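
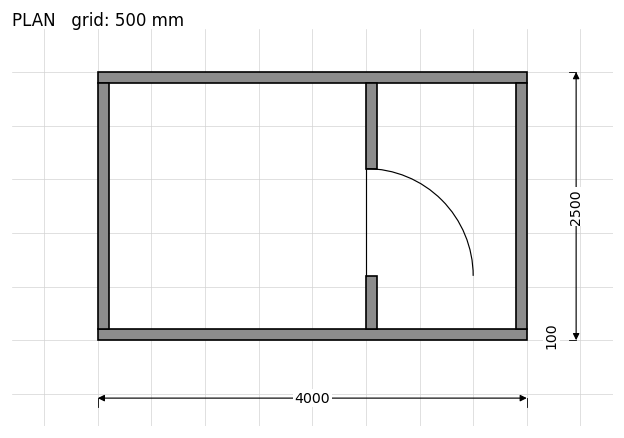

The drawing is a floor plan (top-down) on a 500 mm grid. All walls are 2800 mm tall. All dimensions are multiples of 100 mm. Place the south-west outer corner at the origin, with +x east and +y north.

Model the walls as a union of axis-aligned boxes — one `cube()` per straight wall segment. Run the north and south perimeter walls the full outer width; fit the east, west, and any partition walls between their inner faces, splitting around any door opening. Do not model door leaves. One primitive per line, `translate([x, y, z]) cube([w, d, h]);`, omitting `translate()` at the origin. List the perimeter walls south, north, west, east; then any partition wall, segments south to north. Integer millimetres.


cube([4000, 100, 2800]);
translate([0, 2400, 0]) cube([4000, 100, 2800]);
translate([0, 100, 0]) cube([100, 2300, 2800]);
translate([3900, 100, 0]) cube([100, 2300, 2800]);
translate([2500, 100, 0]) cube([100, 500, 2800]);
translate([2500, 1600, 0]) cube([100, 800, 2800]);


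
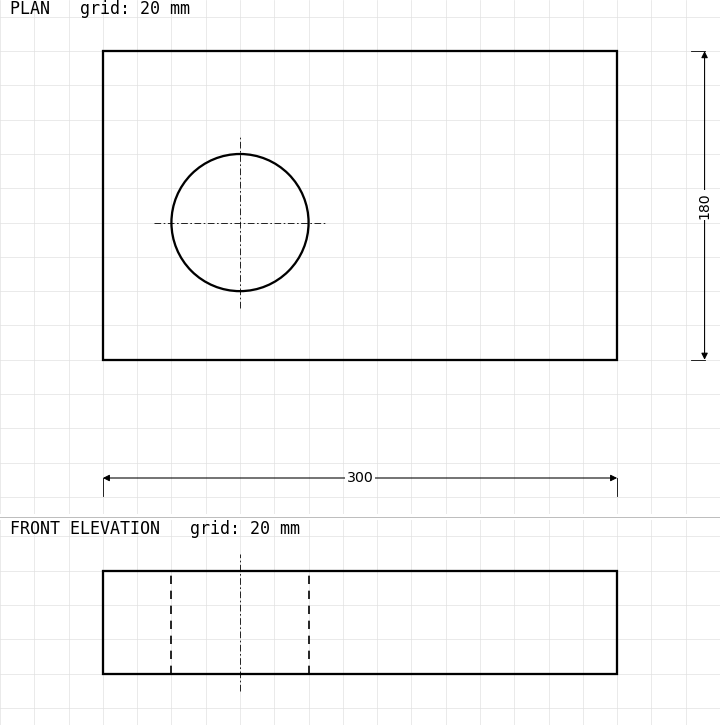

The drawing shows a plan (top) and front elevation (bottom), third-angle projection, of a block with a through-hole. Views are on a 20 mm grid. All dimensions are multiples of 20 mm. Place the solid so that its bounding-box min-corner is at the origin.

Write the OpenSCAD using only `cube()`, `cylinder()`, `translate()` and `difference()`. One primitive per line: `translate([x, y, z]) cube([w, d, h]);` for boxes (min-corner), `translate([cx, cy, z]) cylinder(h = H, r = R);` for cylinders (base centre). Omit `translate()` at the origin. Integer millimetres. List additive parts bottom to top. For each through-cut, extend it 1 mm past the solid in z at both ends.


difference() {
  cube([300, 180, 60]);
  translate([80, 80, -1]) cylinder(h = 62, r = 40);
}


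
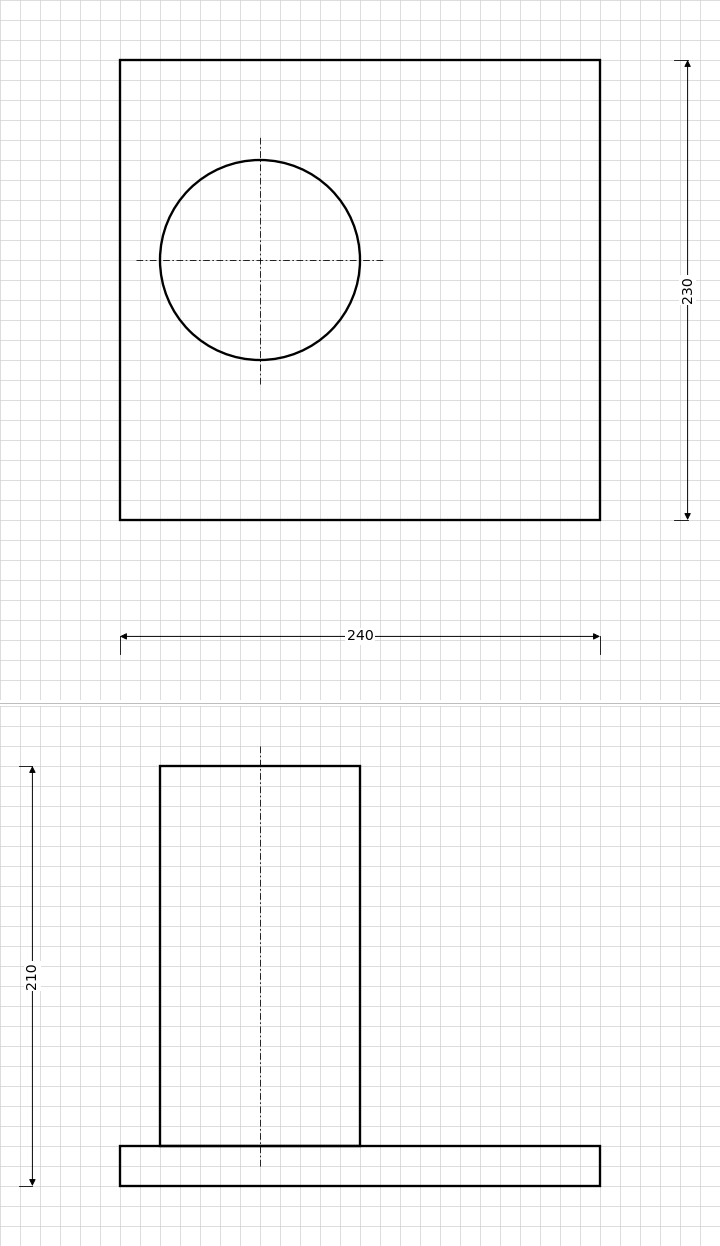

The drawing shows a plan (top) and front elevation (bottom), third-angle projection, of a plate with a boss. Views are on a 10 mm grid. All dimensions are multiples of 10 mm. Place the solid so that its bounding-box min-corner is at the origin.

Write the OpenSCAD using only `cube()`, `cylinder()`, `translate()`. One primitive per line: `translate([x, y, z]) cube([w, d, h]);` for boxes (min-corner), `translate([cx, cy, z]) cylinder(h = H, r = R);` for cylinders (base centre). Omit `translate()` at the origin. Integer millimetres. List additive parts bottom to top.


cube([240, 230, 20]);
translate([70, 130, 20]) cylinder(h = 190, r = 50);


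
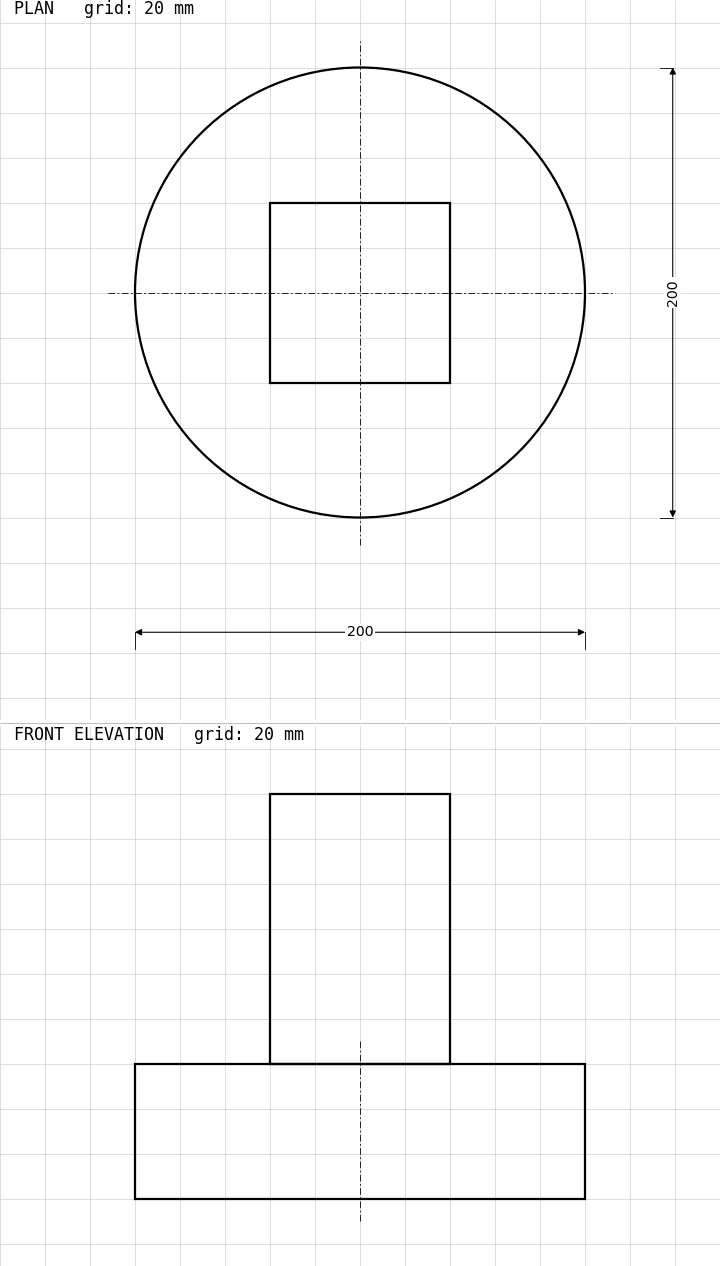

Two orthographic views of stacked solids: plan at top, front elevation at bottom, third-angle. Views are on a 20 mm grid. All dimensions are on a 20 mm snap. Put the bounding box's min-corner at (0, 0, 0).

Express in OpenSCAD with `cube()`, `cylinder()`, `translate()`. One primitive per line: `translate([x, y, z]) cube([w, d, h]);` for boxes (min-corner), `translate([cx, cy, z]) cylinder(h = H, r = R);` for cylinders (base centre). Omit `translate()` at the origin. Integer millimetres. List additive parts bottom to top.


translate([100, 100, 0]) cylinder(h = 60, r = 100);
translate([60, 60, 60]) cube([80, 80, 120]);


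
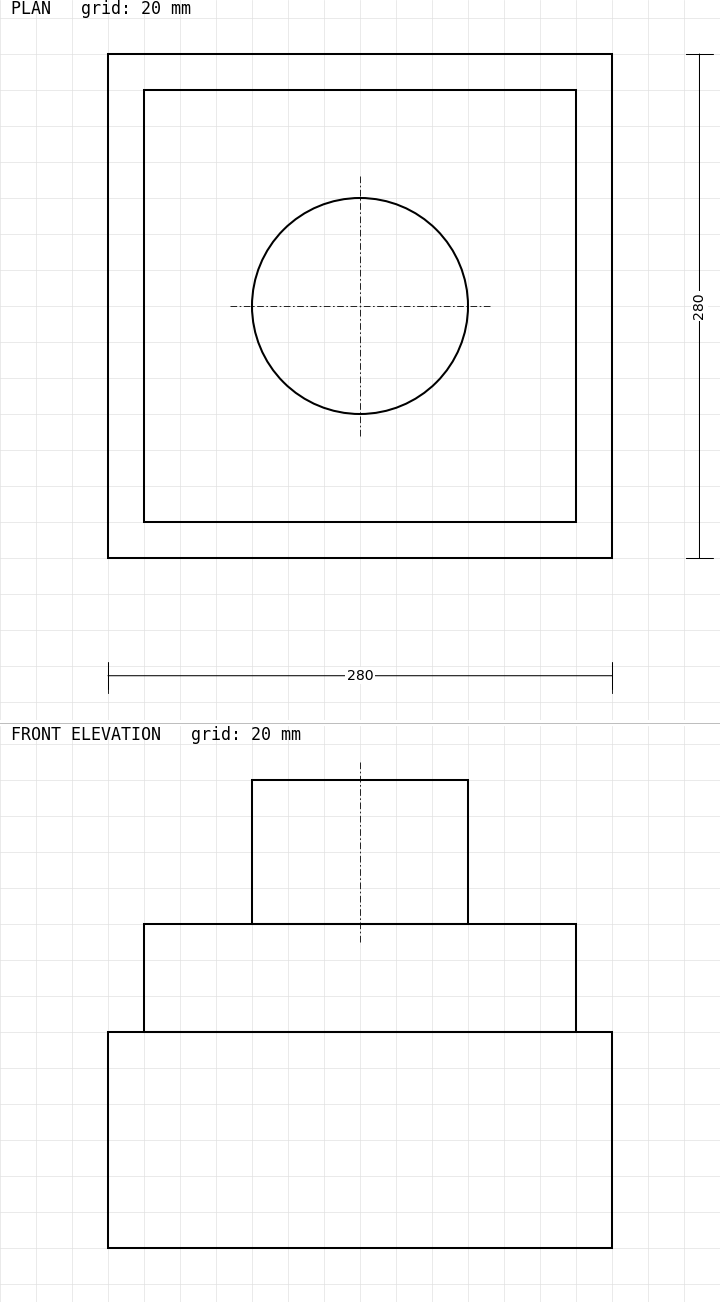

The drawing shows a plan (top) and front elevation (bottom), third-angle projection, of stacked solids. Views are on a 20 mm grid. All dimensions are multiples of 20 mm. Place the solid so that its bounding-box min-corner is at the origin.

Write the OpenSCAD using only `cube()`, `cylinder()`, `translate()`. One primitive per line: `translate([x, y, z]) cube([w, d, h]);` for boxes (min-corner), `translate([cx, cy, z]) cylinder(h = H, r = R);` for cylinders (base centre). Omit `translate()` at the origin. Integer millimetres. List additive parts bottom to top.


cube([280, 280, 120]);
translate([20, 20, 120]) cube([240, 240, 60]);
translate([140, 140, 180]) cylinder(h = 80, r = 60);


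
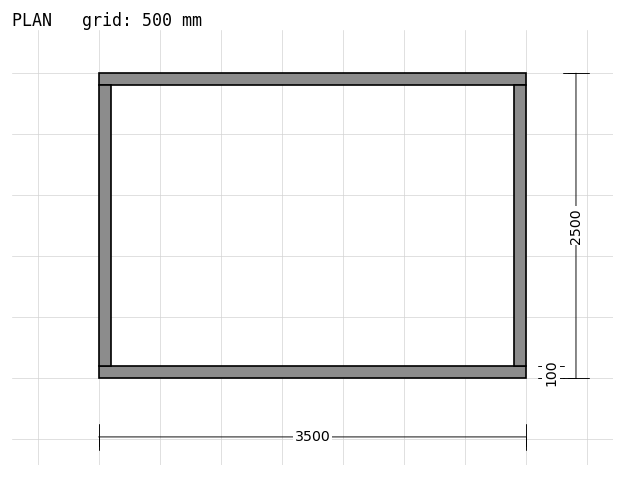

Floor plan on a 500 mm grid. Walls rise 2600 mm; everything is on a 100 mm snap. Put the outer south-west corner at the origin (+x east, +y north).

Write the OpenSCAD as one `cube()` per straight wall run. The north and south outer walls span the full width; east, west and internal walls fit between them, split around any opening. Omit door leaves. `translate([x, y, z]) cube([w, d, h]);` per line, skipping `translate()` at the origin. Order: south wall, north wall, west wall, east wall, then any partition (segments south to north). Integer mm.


cube([3500, 100, 2600]);
translate([0, 2400, 0]) cube([3500, 100, 2600]);
translate([0, 100, 0]) cube([100, 2300, 2600]);
translate([3400, 100, 0]) cube([100, 2300, 2600]);


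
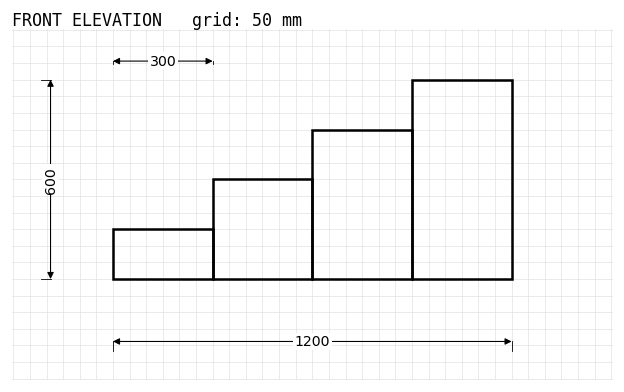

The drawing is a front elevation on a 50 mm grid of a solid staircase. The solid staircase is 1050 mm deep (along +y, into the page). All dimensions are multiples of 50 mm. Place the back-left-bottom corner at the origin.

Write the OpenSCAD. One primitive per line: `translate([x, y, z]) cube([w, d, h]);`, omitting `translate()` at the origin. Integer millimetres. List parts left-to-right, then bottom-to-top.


cube([300, 1050, 150]);
translate([300, 0, 0]) cube([300, 1050, 300]);
translate([600, 0, 0]) cube([300, 1050, 450]);
translate([900, 0, 0]) cube([300, 1050, 600]);


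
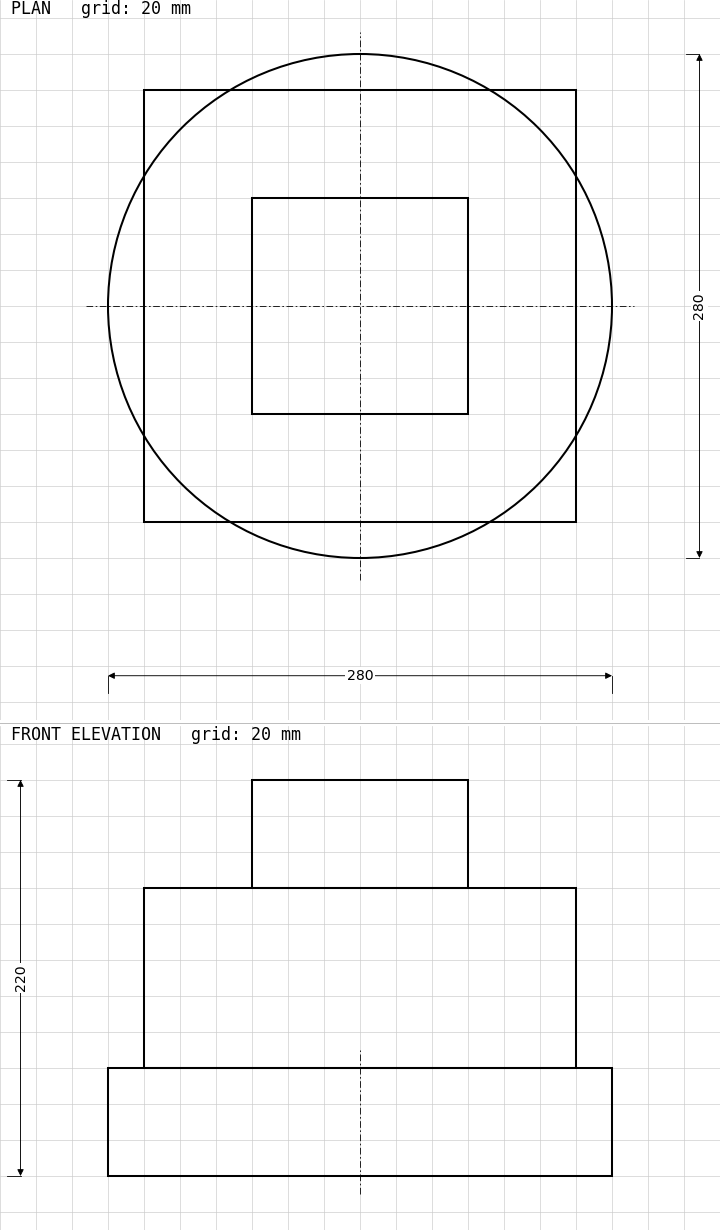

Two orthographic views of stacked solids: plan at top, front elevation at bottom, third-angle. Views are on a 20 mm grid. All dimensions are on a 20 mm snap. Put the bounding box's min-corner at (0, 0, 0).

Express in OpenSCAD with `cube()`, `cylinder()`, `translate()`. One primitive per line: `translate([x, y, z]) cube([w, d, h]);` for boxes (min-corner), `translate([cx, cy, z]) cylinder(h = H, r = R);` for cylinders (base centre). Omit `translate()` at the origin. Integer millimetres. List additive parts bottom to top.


translate([140, 140, 0]) cylinder(h = 60, r = 140);
translate([20, 20, 60]) cube([240, 240, 100]);
translate([80, 80, 160]) cube([120, 120, 60]);


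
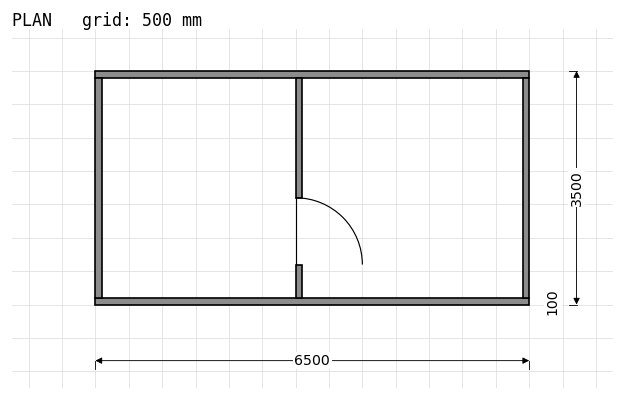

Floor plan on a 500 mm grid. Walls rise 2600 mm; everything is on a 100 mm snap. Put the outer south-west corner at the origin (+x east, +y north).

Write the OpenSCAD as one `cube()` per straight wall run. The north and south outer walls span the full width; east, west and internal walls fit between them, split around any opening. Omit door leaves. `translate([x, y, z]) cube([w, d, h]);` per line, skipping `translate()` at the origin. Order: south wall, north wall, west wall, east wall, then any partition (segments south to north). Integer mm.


cube([6500, 100, 2600]);
translate([0, 3400, 0]) cube([6500, 100, 2600]);
translate([0, 100, 0]) cube([100, 3300, 2600]);
translate([6400, 100, 0]) cube([100, 3300, 2600]);
translate([3000, 100, 0]) cube([100, 500, 2600]);
translate([3000, 1600, 0]) cube([100, 1800, 2600]);


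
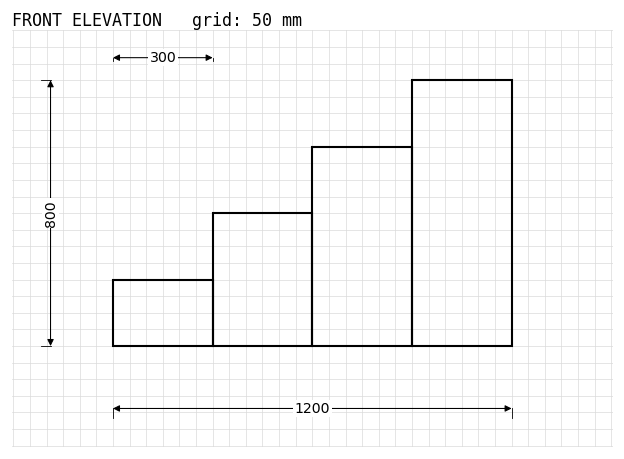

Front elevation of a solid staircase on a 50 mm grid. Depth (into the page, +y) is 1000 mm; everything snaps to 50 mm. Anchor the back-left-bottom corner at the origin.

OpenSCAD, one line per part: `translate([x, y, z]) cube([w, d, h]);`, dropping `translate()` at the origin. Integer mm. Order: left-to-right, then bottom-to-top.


cube([300, 1000, 200]);
translate([300, 0, 0]) cube([300, 1000, 400]);
translate([600, 0, 0]) cube([300, 1000, 600]);
translate([900, 0, 0]) cube([300, 1000, 800]);


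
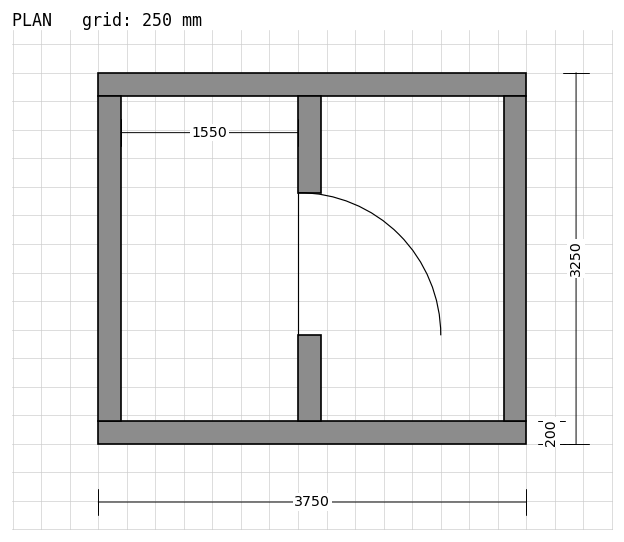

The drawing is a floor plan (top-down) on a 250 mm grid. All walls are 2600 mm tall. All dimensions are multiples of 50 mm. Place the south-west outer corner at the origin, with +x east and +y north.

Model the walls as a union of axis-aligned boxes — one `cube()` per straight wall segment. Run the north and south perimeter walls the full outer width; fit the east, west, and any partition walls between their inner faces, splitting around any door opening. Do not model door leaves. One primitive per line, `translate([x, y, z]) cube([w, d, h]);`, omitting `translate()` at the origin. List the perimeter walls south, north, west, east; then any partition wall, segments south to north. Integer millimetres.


cube([3750, 200, 2600]);
translate([0, 3050, 0]) cube([3750, 200, 2600]);
translate([0, 200, 0]) cube([200, 2850, 2600]);
translate([3550, 200, 0]) cube([200, 2850, 2600]);
translate([1750, 200, 0]) cube([200, 750, 2600]);
translate([1750, 2200, 0]) cube([200, 850, 2600]);


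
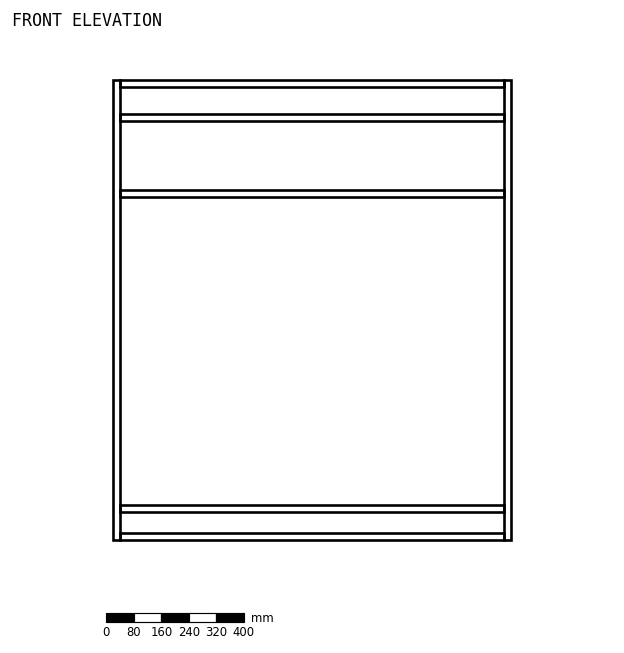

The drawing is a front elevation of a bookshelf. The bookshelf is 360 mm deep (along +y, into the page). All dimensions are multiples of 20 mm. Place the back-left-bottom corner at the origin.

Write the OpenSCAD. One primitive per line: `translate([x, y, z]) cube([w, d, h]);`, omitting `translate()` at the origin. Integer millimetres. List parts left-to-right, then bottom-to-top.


cube([20, 360, 1340]);
translate([20, 0, 0]) cube([1120, 360, 20]);
translate([20, 0, 80]) cube([1120, 360, 20]);
translate([20, 0, 1000]) cube([1120, 360, 20]);
translate([20, 0, 1220]) cube([1120, 360, 20]);
translate([20, 0, 1320]) cube([1120, 360, 20]);
translate([1140, 0, 0]) cube([20, 360, 1340]);


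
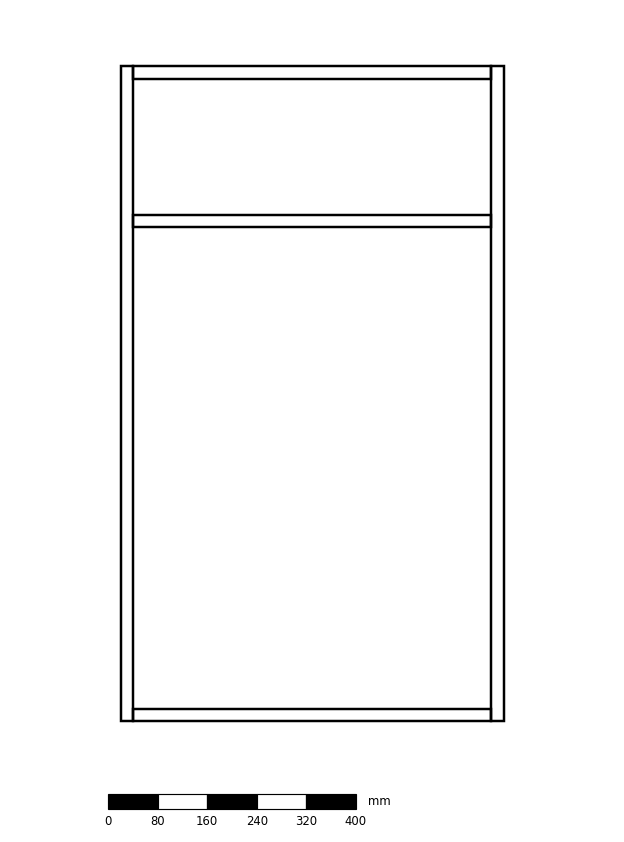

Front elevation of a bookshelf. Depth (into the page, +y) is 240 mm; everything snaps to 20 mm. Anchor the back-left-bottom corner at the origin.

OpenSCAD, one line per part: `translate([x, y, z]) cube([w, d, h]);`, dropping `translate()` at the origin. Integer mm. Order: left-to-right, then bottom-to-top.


cube([20, 240, 1060]);
translate([20, 0, 0]) cube([580, 240, 20]);
translate([20, 0, 800]) cube([580, 240, 20]);
translate([20, 0, 1040]) cube([580, 240, 20]);
translate([600, 0, 0]) cube([20, 240, 1060]);


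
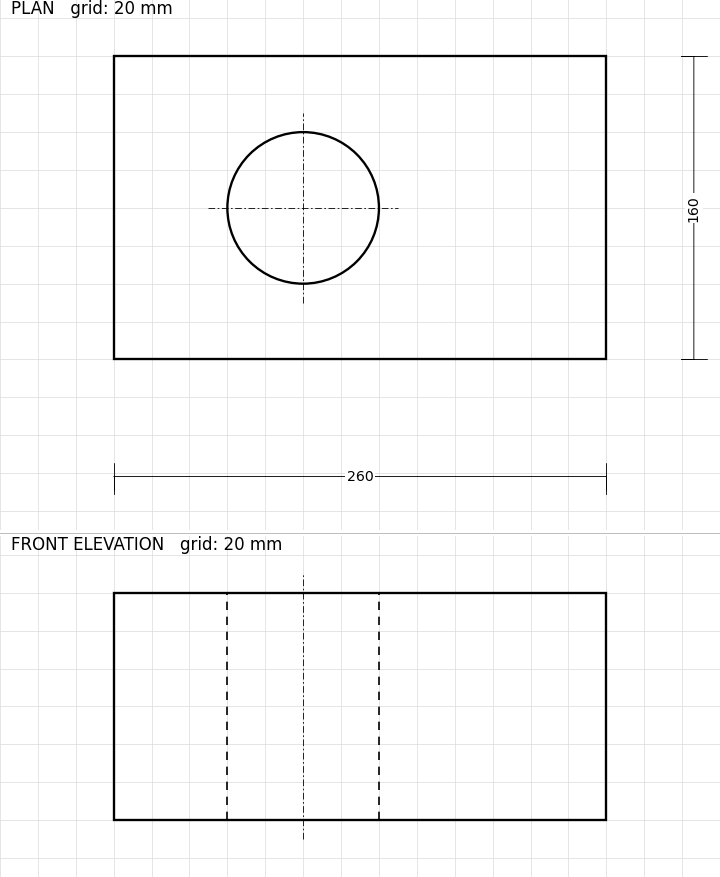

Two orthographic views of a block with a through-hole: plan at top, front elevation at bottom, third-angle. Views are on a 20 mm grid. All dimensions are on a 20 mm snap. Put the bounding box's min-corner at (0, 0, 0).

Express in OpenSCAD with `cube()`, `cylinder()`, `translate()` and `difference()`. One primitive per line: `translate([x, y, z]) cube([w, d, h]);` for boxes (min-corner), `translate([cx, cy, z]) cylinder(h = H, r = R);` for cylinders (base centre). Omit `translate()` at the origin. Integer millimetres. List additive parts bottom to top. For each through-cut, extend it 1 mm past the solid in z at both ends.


difference() {
  cube([260, 160, 120]);
  translate([100, 80, -1]) cylinder(h = 122, r = 40);
}


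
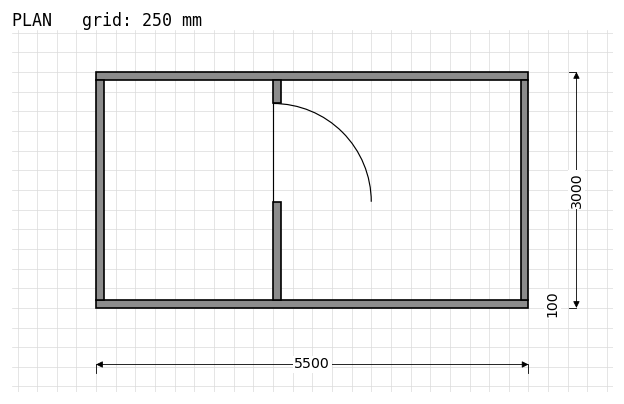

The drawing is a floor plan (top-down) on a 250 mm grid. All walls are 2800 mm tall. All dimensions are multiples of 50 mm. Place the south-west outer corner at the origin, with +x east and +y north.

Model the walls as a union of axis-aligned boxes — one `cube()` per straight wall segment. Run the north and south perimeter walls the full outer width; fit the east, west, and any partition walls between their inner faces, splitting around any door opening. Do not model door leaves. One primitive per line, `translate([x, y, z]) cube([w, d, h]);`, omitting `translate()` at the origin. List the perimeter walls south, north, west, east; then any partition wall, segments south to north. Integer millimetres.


cube([5500, 100, 2800]);
translate([0, 2900, 0]) cube([5500, 100, 2800]);
translate([0, 100, 0]) cube([100, 2800, 2800]);
translate([5400, 100, 0]) cube([100, 2800, 2800]);
translate([2250, 100, 0]) cube([100, 1250, 2800]);
translate([2250, 2600, 0]) cube([100, 300, 2800]);


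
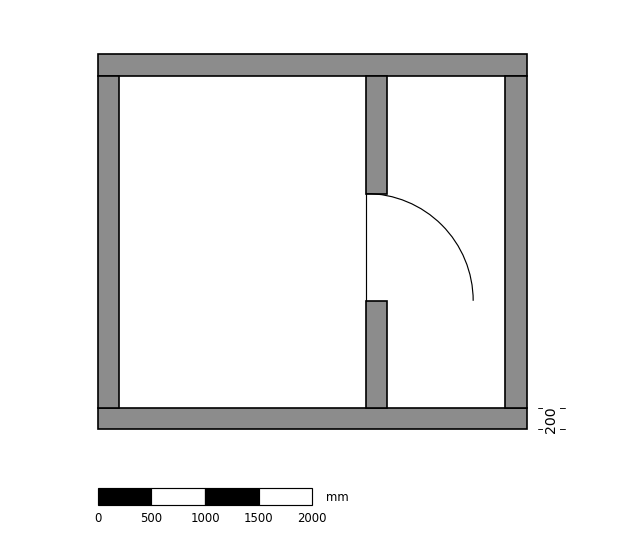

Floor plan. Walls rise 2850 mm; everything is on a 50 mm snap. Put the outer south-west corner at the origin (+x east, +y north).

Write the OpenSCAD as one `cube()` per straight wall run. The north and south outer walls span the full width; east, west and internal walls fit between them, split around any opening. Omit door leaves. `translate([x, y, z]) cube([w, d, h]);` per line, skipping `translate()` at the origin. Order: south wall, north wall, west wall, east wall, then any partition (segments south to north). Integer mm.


cube([4000, 200, 2850]);
translate([0, 3300, 0]) cube([4000, 200, 2850]);
translate([0, 200, 0]) cube([200, 3100, 2850]);
translate([3800, 200, 0]) cube([200, 3100, 2850]);
translate([2500, 200, 0]) cube([200, 1000, 2850]);
translate([2500, 2200, 0]) cube([200, 1100, 2850]);


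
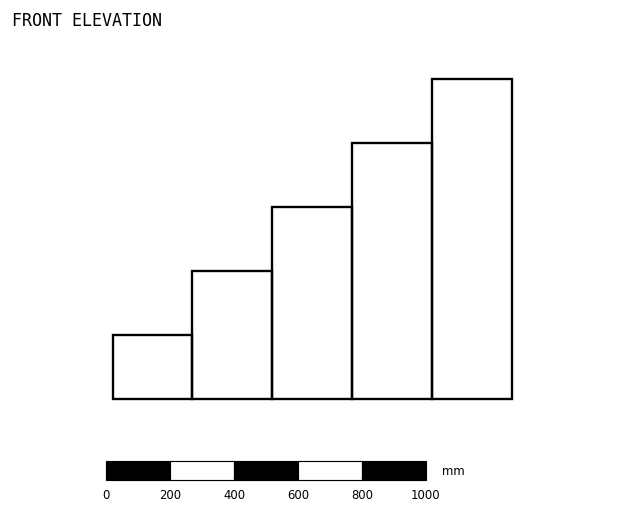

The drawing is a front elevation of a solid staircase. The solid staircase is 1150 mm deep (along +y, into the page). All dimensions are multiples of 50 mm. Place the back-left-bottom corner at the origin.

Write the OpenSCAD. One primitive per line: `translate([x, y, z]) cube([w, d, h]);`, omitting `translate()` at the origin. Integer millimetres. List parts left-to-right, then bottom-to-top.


cube([250, 1150, 200]);
translate([250, 0, 0]) cube([250, 1150, 400]);
translate([500, 0, 0]) cube([250, 1150, 600]);
translate([750, 0, 0]) cube([250, 1150, 800]);
translate([1000, 0, 0]) cube([250, 1150, 1000]);


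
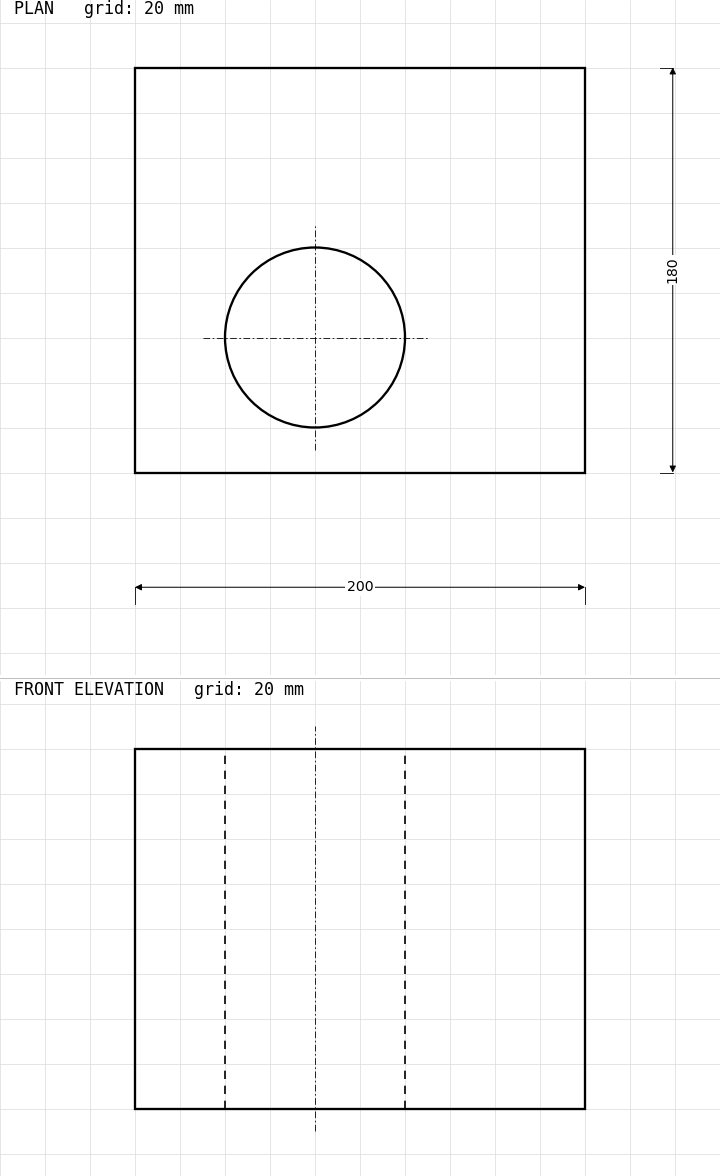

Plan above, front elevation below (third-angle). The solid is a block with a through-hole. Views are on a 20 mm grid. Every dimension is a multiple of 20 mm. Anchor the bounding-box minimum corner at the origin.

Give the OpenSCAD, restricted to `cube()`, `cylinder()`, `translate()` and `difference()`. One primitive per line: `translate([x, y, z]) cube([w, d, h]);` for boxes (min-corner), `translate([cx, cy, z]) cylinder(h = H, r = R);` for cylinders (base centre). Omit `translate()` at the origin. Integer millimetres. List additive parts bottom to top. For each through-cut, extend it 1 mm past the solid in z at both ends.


difference() {
  cube([200, 180, 160]);
  translate([80, 60, -1]) cylinder(h = 162, r = 40);
}


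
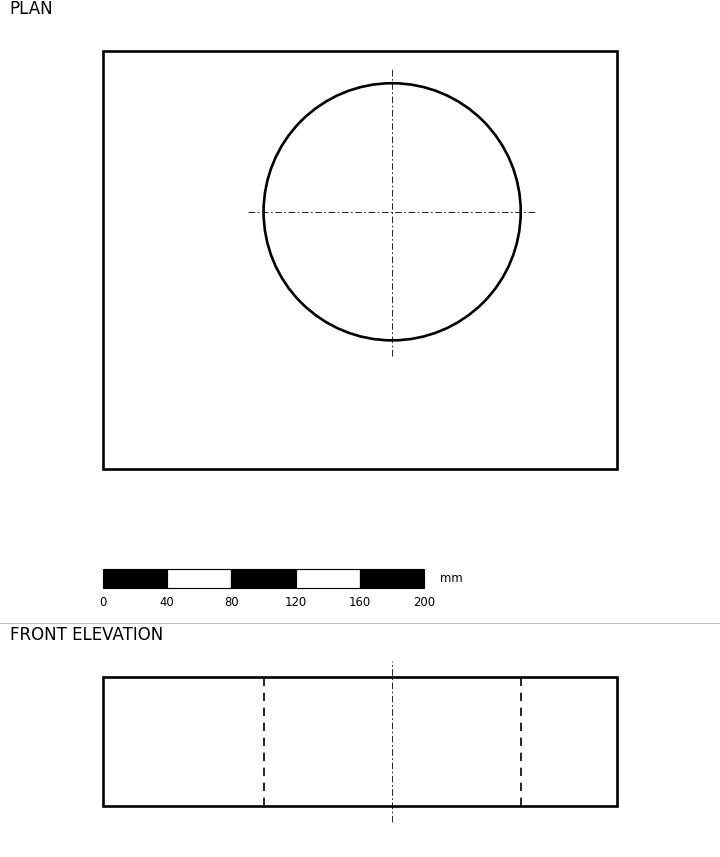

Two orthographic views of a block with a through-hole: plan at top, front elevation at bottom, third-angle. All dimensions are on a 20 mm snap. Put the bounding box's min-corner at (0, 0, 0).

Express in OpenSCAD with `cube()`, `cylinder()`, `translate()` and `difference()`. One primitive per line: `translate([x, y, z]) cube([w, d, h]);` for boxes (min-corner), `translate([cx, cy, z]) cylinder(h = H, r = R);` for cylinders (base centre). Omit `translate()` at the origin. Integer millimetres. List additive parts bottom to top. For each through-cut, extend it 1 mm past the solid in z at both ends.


difference() {
  cube([320, 260, 80]);
  translate([180, 160, -1]) cylinder(h = 82, r = 80);
}


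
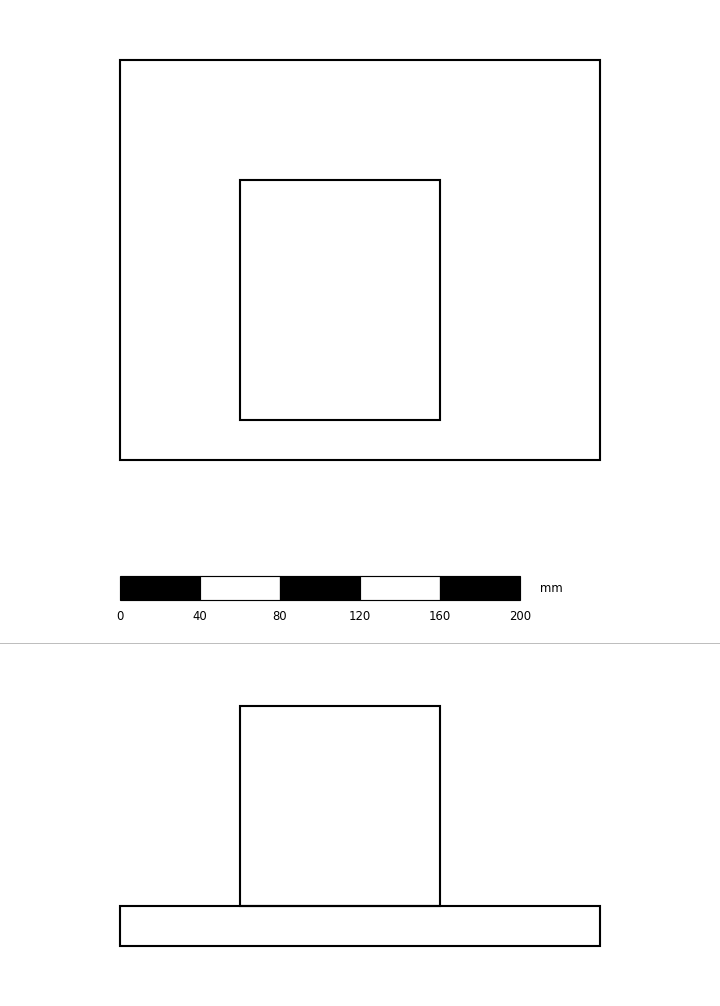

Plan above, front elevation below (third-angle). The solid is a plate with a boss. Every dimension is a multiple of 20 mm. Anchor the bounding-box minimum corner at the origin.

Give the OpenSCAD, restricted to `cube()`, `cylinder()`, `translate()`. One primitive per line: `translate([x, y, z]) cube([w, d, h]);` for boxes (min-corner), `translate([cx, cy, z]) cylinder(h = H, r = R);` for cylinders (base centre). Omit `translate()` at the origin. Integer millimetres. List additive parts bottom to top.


cube([240, 200, 20]);
translate([60, 20, 20]) cube([100, 120, 100]);


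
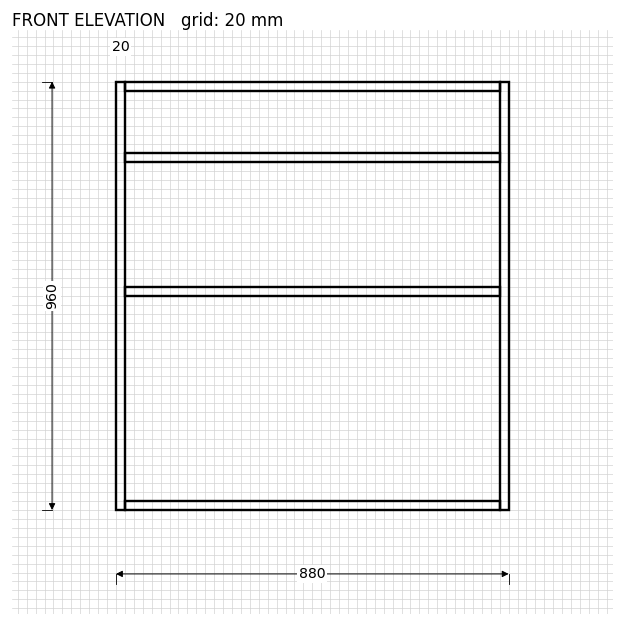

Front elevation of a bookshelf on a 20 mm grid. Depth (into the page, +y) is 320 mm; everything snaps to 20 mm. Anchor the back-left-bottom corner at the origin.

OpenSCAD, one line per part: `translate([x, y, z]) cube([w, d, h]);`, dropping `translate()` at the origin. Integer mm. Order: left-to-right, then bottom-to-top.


cube([20, 320, 960]);
translate([20, 0, 0]) cube([840, 320, 20]);
translate([20, 0, 480]) cube([840, 320, 20]);
translate([20, 0, 780]) cube([840, 320, 20]);
translate([20, 0, 940]) cube([840, 320, 20]);
translate([860, 0, 0]) cube([20, 320, 960]);


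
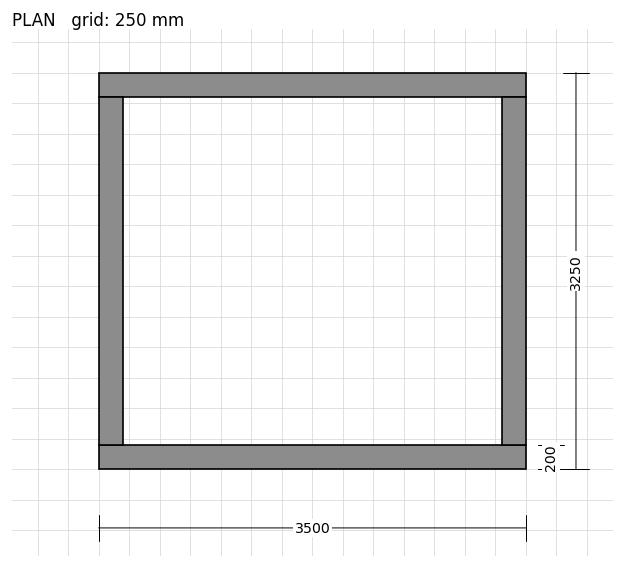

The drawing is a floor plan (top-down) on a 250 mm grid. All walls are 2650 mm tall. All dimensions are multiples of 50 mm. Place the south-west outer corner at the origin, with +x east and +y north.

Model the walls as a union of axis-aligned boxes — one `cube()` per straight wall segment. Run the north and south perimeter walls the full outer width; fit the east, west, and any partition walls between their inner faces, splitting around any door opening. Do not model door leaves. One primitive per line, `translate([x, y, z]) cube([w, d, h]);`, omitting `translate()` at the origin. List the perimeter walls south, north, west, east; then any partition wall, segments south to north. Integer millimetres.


cube([3500, 200, 2650]);
translate([0, 3050, 0]) cube([3500, 200, 2650]);
translate([0, 200, 0]) cube([200, 2850, 2650]);
translate([3300, 200, 0]) cube([200, 2850, 2650]);


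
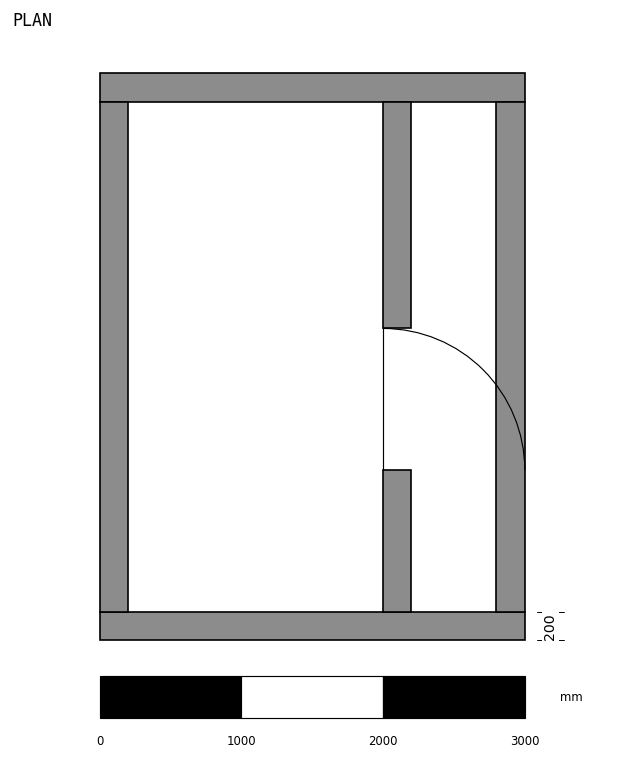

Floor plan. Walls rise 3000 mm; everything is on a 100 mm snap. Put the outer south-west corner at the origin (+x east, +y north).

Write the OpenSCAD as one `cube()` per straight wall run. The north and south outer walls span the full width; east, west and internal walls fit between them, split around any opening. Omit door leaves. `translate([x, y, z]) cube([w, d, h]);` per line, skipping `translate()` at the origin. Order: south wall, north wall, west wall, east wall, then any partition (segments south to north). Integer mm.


cube([3000, 200, 3000]);
translate([0, 3800, 0]) cube([3000, 200, 3000]);
translate([0, 200, 0]) cube([200, 3600, 3000]);
translate([2800, 200, 0]) cube([200, 3600, 3000]);
translate([2000, 200, 0]) cube([200, 1000, 3000]);
translate([2000, 2200, 0]) cube([200, 1600, 3000]);


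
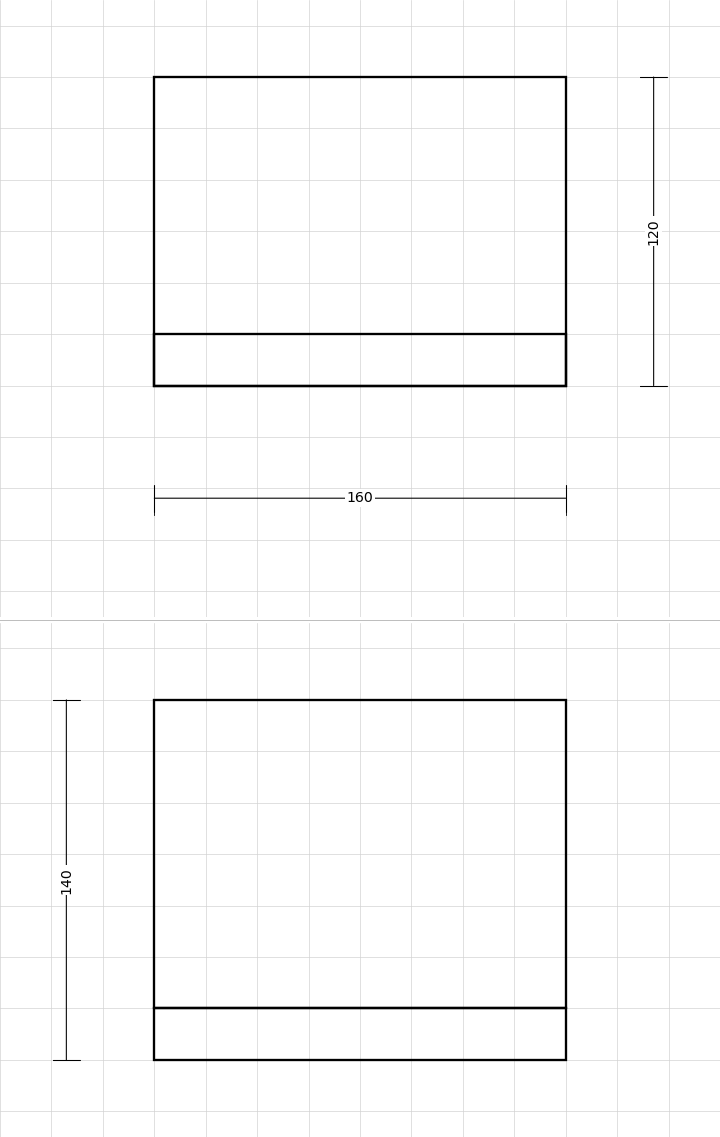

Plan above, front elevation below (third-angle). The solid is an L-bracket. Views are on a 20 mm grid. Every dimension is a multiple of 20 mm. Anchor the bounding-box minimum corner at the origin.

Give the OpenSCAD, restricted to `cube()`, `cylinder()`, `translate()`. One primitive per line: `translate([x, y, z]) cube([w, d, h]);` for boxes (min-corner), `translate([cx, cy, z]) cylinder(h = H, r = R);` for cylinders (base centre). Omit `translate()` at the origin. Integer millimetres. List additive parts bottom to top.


cube([160, 120, 20]);
translate([0, 0, 20]) cube([160, 20, 120]);


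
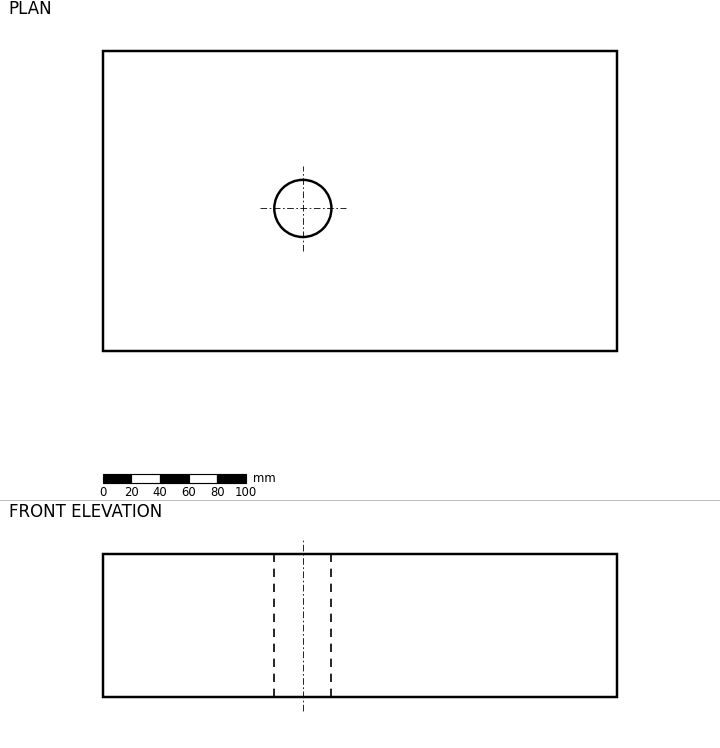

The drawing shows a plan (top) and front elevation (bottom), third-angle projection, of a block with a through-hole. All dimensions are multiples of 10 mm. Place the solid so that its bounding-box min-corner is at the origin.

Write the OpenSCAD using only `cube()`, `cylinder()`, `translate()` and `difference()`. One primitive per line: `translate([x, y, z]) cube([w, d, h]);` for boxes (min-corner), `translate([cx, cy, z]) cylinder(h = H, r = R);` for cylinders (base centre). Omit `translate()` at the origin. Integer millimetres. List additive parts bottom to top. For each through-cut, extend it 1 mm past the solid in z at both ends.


difference() {
  cube([360, 210, 100]);
  translate([140, 100, -1]) cylinder(h = 102, r = 20);
}


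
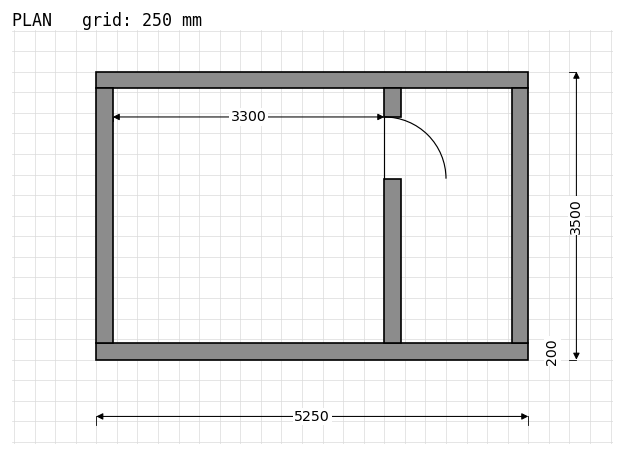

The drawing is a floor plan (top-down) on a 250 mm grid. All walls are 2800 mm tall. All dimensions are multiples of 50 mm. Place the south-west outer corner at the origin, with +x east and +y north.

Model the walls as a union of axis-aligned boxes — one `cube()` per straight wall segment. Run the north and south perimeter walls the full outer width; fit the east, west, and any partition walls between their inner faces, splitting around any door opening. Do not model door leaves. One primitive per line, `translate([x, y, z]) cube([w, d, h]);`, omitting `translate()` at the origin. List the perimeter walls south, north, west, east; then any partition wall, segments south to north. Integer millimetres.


cube([5250, 200, 2800]);
translate([0, 3300, 0]) cube([5250, 200, 2800]);
translate([0, 200, 0]) cube([200, 3100, 2800]);
translate([5050, 200, 0]) cube([200, 3100, 2800]);
translate([3500, 200, 0]) cube([200, 2000, 2800]);
translate([3500, 2950, 0]) cube([200, 350, 2800]);


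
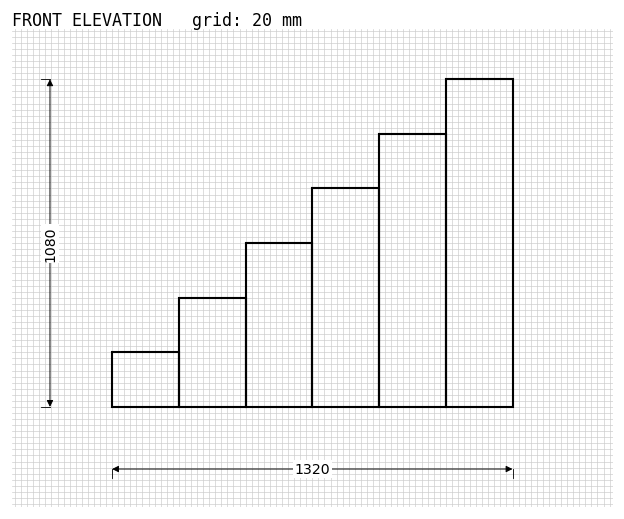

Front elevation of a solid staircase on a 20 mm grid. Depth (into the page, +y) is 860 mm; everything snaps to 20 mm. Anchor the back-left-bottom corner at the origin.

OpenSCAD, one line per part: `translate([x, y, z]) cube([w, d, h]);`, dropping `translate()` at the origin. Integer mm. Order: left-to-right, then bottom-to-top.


cube([220, 860, 180]);
translate([220, 0, 0]) cube([220, 860, 360]);
translate([440, 0, 0]) cube([220, 860, 540]);
translate([660, 0, 0]) cube([220, 860, 720]);
translate([880, 0, 0]) cube([220, 860, 900]);
translate([1100, 0, 0]) cube([220, 860, 1080]);


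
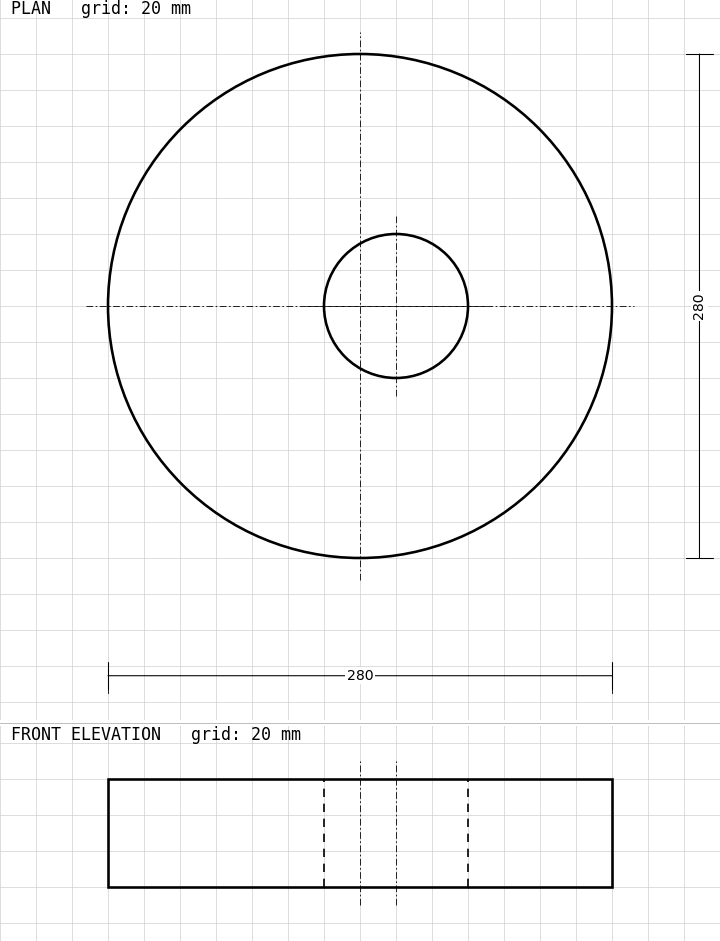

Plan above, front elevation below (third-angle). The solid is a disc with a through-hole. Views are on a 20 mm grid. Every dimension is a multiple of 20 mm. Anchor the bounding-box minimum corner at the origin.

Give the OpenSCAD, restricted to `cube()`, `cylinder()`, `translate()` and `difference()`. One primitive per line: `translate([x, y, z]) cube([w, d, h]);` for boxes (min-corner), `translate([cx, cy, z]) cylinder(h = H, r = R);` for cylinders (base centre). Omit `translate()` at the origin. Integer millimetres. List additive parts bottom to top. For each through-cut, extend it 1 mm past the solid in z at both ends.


difference() {
  translate([140, 140, 0]) cylinder(h = 60, r = 140);
  translate([160, 140, -1]) cylinder(h = 62, r = 40);
}


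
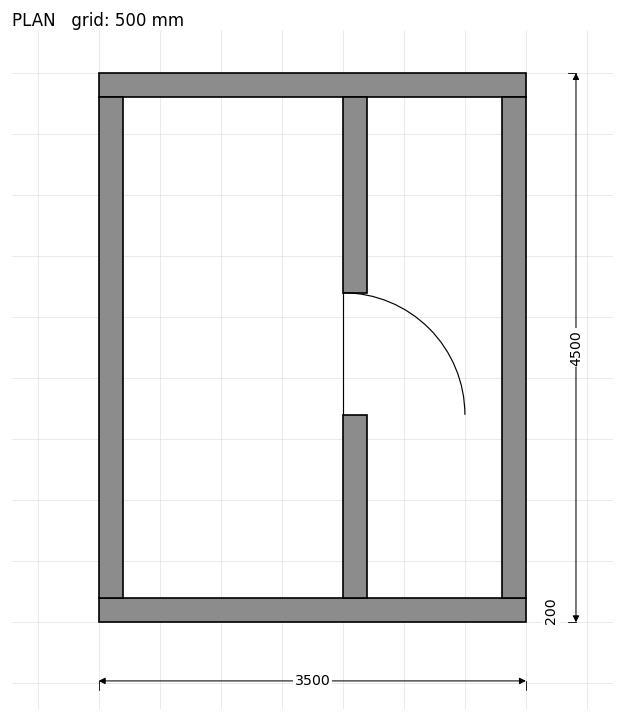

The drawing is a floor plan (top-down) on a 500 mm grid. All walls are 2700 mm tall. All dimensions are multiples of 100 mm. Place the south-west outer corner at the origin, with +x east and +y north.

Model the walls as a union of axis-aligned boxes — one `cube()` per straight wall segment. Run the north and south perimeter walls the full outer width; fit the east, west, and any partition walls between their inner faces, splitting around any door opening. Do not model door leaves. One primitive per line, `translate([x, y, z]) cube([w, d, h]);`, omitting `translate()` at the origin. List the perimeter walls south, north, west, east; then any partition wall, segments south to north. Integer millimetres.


cube([3500, 200, 2700]);
translate([0, 4300, 0]) cube([3500, 200, 2700]);
translate([0, 200, 0]) cube([200, 4100, 2700]);
translate([3300, 200, 0]) cube([200, 4100, 2700]);
translate([2000, 200, 0]) cube([200, 1500, 2700]);
translate([2000, 2700, 0]) cube([200, 1600, 2700]);


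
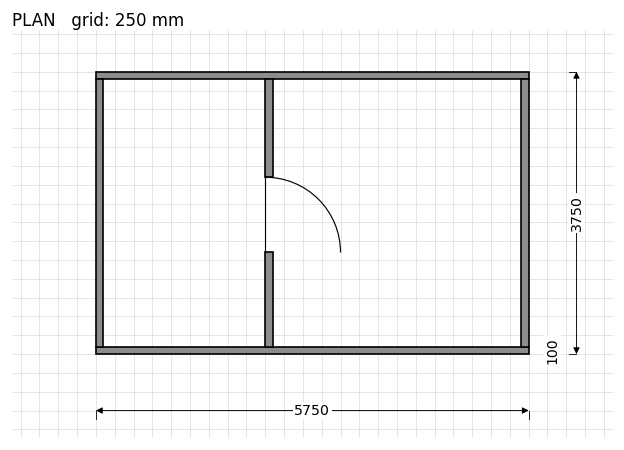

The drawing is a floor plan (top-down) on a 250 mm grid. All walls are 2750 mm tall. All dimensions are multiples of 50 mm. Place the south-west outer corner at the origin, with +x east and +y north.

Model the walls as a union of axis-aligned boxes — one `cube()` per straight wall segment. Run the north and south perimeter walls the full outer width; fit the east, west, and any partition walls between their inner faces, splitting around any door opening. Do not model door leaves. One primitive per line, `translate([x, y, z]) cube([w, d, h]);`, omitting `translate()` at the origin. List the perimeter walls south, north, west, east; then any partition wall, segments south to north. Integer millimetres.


cube([5750, 100, 2750]);
translate([0, 3650, 0]) cube([5750, 100, 2750]);
translate([0, 100, 0]) cube([100, 3550, 2750]);
translate([5650, 100, 0]) cube([100, 3550, 2750]);
translate([2250, 100, 0]) cube([100, 1250, 2750]);
translate([2250, 2350, 0]) cube([100, 1300, 2750]);


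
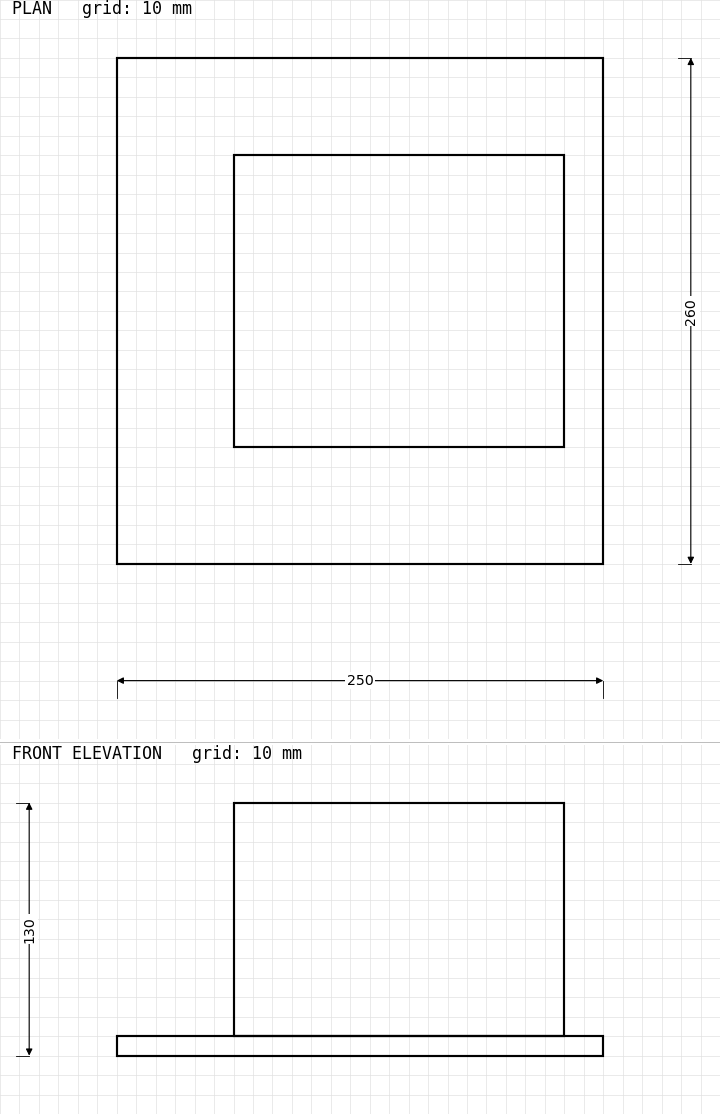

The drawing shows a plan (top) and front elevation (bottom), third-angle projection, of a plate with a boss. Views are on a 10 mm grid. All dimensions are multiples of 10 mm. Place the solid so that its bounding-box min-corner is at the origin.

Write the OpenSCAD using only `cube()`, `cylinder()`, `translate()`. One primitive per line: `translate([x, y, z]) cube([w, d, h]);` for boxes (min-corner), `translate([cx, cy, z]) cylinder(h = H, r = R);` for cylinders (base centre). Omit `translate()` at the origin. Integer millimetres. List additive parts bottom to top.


cube([250, 260, 10]);
translate([60, 60, 10]) cube([170, 150, 120]);


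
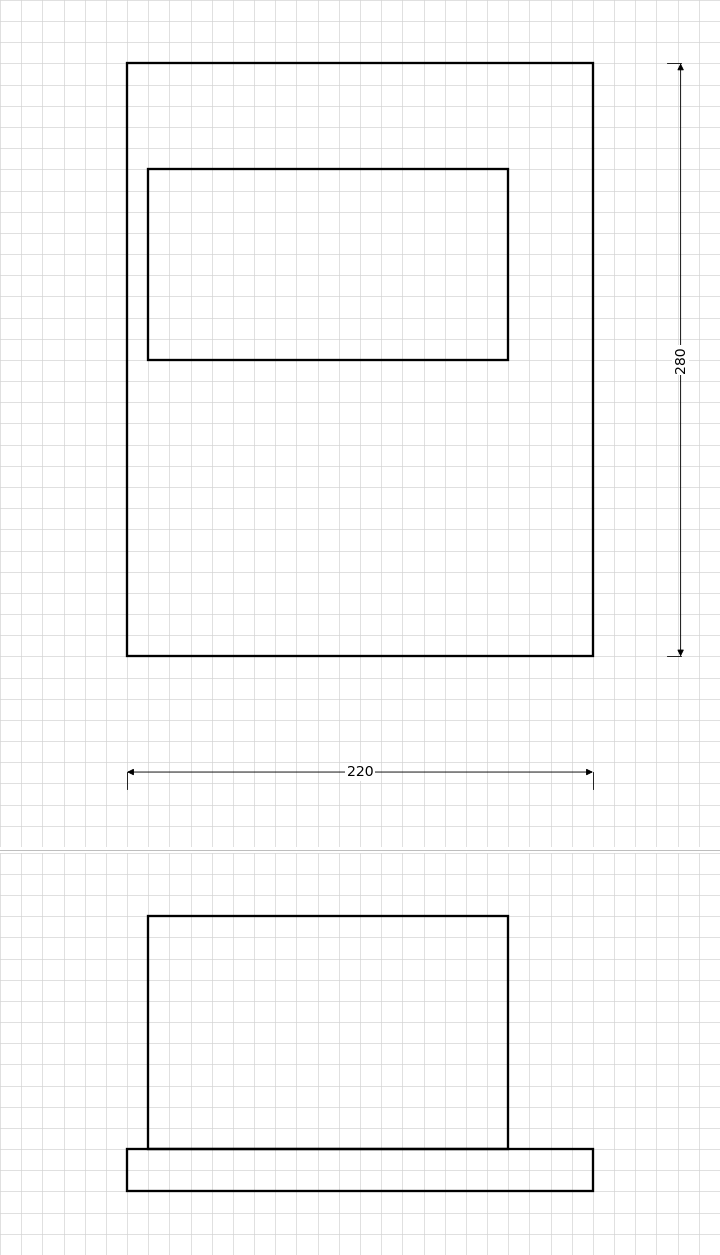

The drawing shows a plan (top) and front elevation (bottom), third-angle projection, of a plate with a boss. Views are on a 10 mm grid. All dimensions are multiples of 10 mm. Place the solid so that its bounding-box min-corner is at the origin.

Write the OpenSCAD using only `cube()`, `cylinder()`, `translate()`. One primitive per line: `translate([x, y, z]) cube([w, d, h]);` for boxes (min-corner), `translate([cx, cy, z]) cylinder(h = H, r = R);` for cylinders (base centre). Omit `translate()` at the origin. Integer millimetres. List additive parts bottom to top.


cube([220, 280, 20]);
translate([10, 140, 20]) cube([170, 90, 110]);


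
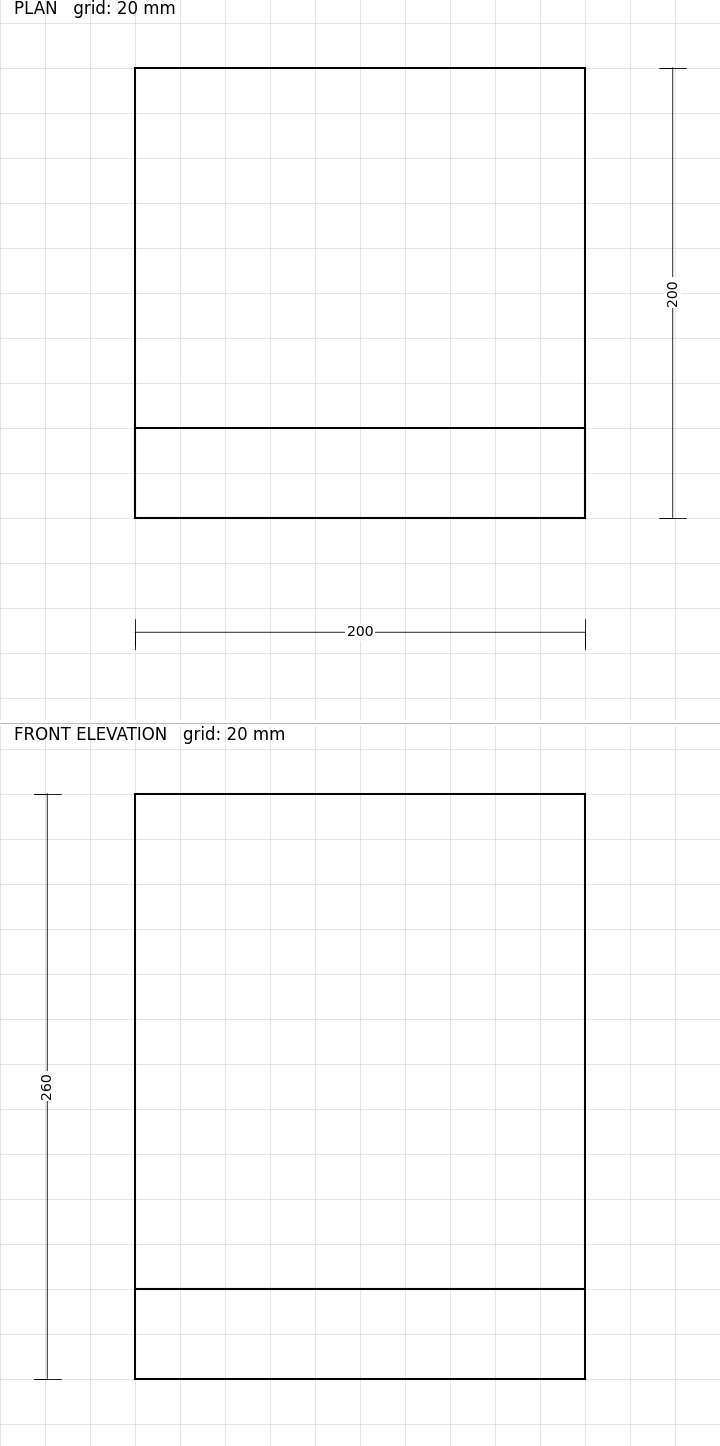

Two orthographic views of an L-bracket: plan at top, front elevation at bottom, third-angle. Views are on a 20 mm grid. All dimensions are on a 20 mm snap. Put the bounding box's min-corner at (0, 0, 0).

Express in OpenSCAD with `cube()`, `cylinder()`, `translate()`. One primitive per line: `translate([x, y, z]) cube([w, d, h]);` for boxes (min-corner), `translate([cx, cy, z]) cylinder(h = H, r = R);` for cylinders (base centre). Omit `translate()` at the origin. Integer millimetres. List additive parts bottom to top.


cube([200, 200, 40]);
translate([0, 0, 40]) cube([200, 40, 220]);


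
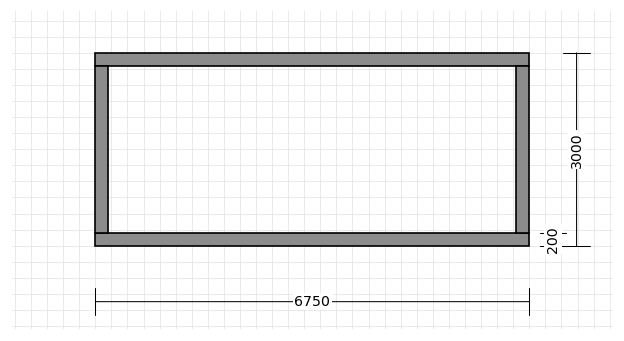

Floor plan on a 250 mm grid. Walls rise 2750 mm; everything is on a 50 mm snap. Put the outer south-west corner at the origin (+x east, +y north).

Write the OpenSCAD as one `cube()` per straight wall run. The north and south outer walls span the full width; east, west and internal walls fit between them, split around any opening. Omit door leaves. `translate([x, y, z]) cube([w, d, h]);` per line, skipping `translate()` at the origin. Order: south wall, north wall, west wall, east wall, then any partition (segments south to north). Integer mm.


cube([6750, 200, 2750]);
translate([0, 2800, 0]) cube([6750, 200, 2750]);
translate([0, 200, 0]) cube([200, 2600, 2750]);
translate([6550, 200, 0]) cube([200, 2600, 2750]);


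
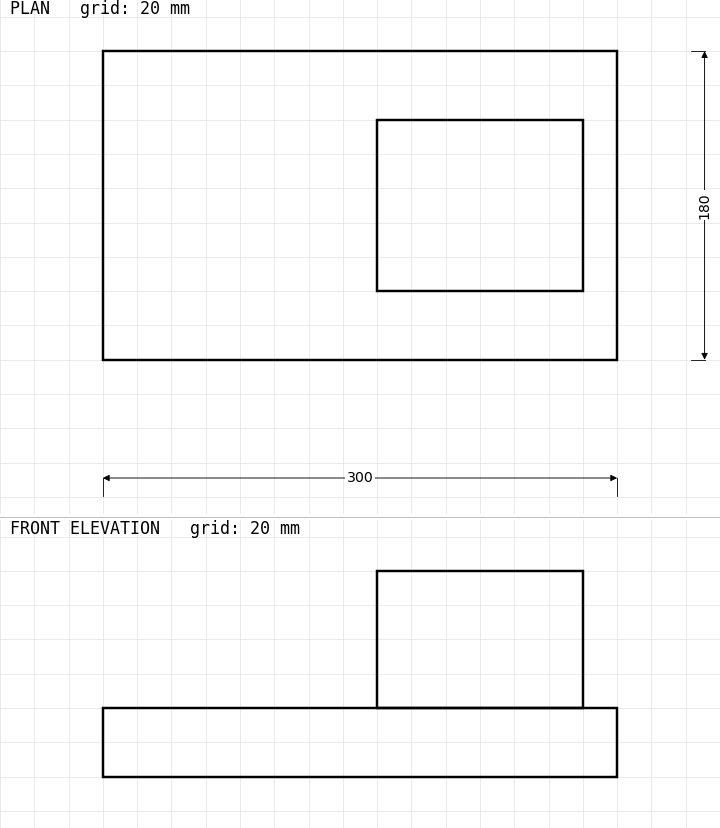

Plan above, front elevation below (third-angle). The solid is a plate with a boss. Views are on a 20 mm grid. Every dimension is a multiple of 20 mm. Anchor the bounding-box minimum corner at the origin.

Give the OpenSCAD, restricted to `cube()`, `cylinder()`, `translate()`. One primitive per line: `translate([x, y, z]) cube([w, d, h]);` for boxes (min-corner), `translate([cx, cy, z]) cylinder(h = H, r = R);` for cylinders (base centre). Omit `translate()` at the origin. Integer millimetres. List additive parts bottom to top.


cube([300, 180, 40]);
translate([160, 40, 40]) cube([120, 100, 80]);


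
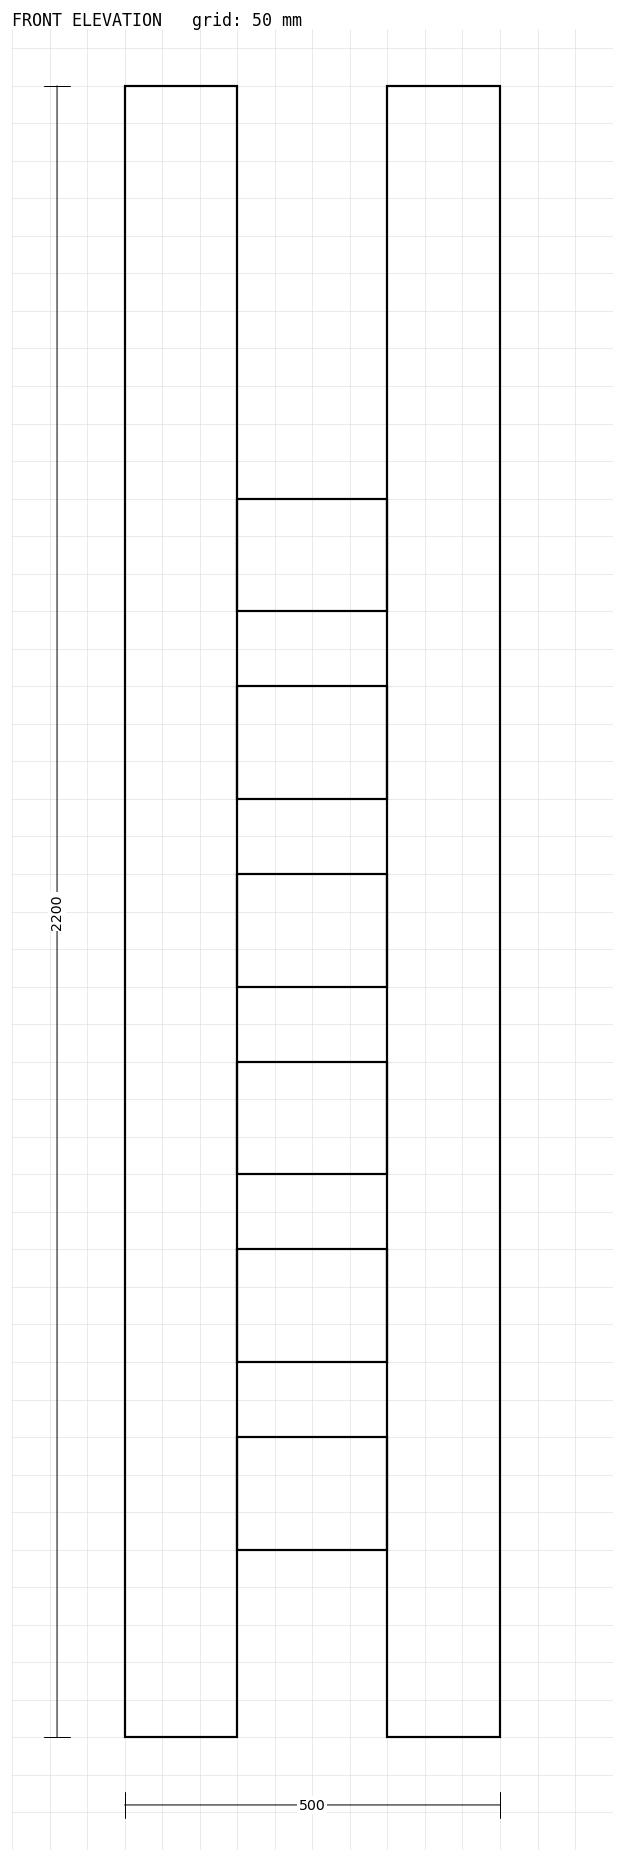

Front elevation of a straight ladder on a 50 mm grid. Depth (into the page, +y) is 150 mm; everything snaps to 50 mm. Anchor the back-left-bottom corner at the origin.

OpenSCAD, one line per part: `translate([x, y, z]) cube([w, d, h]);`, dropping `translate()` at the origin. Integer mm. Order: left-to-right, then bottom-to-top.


cube([150, 150, 2200]);
translate([150, 0, 250]) cube([200, 150, 150]);
translate([150, 0, 500]) cube([200, 150, 150]);
translate([150, 0, 750]) cube([200, 150, 150]);
translate([150, 0, 1000]) cube([200, 150, 150]);
translate([150, 0, 1250]) cube([200, 150, 150]);
translate([150, 0, 1500]) cube([200, 150, 150]);
translate([350, 0, 0]) cube([150, 150, 2200]);


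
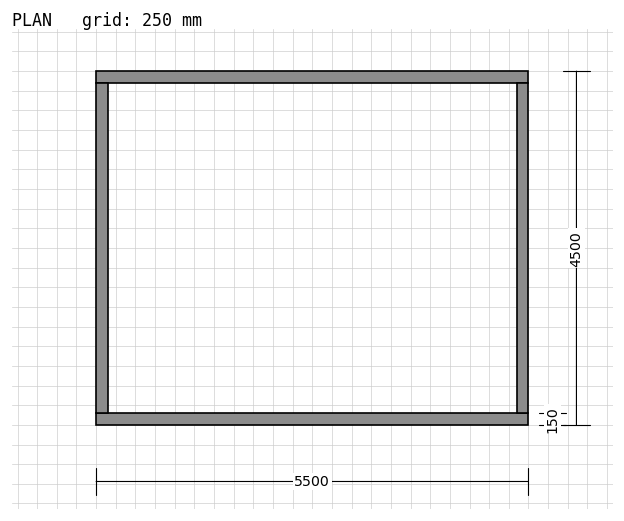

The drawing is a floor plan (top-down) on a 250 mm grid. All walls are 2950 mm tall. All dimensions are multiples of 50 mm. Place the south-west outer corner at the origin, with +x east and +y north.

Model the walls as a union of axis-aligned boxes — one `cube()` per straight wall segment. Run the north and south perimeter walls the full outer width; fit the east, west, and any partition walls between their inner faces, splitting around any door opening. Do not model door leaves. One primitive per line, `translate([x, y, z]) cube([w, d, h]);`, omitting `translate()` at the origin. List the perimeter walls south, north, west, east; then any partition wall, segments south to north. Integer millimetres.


cube([5500, 150, 2950]);
translate([0, 4350, 0]) cube([5500, 150, 2950]);
translate([0, 150, 0]) cube([150, 4200, 2950]);
translate([5350, 150, 0]) cube([150, 4200, 2950]);


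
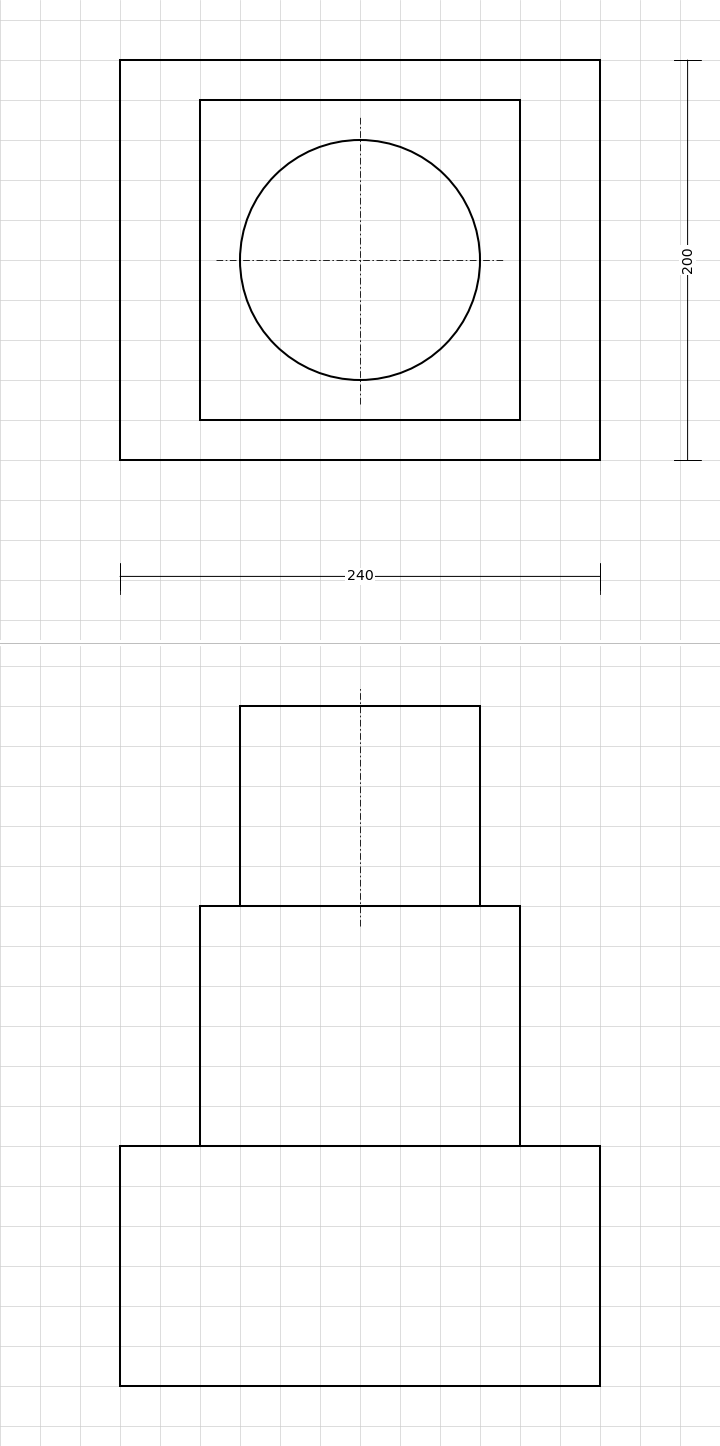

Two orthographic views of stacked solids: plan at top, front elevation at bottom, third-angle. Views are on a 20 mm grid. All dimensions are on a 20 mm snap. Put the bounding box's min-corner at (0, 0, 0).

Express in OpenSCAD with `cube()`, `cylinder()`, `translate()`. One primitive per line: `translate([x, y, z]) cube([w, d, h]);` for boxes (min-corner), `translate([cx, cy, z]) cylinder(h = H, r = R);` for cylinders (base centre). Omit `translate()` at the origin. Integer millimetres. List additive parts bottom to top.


cube([240, 200, 120]);
translate([40, 20, 120]) cube([160, 160, 120]);
translate([120, 100, 240]) cylinder(h = 100, r = 60);
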